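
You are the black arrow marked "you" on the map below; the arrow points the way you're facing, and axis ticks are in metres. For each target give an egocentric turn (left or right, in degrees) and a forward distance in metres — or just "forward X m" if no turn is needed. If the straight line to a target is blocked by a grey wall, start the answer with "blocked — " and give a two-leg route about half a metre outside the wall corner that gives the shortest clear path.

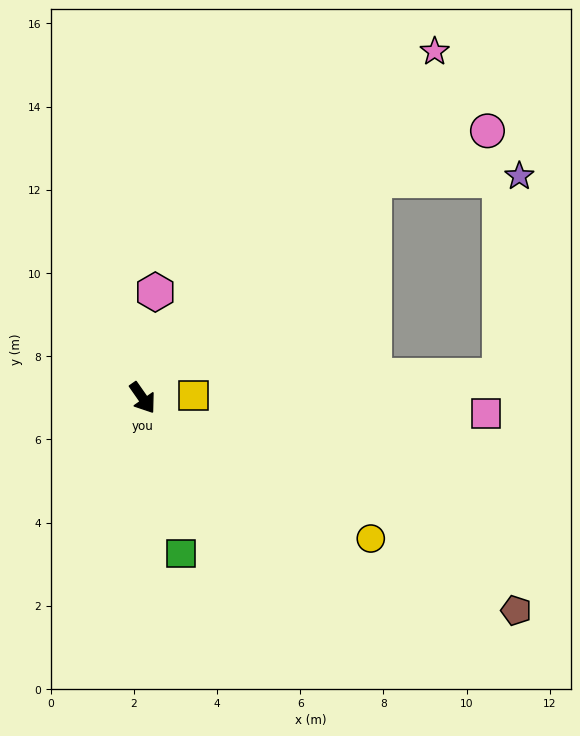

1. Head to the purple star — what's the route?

blocked — turn left 98°, forward 7.6 m, then turn right 41°, forward 3.5 m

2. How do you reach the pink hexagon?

turn left 138°, forward 2.6 m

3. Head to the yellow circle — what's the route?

turn left 23°, forward 6.4 m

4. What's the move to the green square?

turn right 21°, forward 3.9 m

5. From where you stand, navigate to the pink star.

turn left 105°, forward 10.9 m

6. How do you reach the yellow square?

turn left 58°, forward 1.2 m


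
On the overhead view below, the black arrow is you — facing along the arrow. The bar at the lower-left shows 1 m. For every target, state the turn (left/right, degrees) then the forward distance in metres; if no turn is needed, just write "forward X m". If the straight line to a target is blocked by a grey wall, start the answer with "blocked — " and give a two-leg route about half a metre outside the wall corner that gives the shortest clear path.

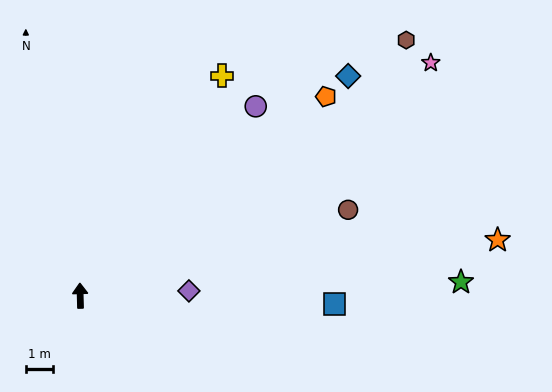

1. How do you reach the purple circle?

turn right 44°, forward 9.5 m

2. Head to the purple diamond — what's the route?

turn right 89°, forward 4.0 m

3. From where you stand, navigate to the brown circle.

turn right 74°, forward 10.3 m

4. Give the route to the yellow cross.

turn right 34°, forward 9.6 m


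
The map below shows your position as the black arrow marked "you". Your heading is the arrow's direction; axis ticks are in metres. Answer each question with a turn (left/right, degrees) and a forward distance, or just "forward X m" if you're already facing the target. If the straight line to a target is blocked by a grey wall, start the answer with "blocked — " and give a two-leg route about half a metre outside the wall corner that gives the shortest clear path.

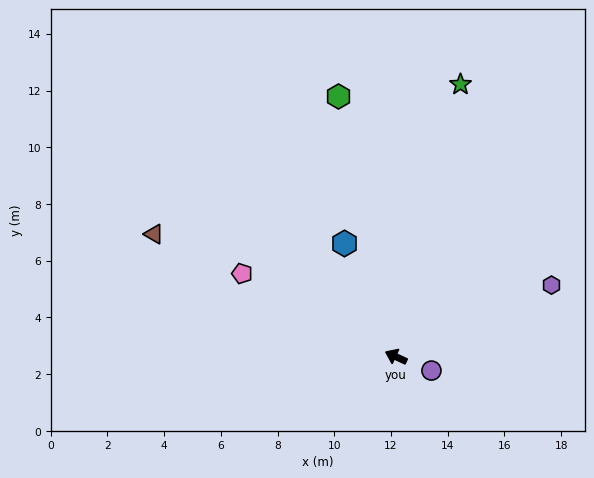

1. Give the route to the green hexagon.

turn right 53°, forward 9.4 m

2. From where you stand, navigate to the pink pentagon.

turn right 4°, forward 6.2 m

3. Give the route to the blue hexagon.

turn right 41°, forward 4.4 m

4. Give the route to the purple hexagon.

turn right 131°, forward 6.0 m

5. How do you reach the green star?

turn right 79°, forward 9.9 m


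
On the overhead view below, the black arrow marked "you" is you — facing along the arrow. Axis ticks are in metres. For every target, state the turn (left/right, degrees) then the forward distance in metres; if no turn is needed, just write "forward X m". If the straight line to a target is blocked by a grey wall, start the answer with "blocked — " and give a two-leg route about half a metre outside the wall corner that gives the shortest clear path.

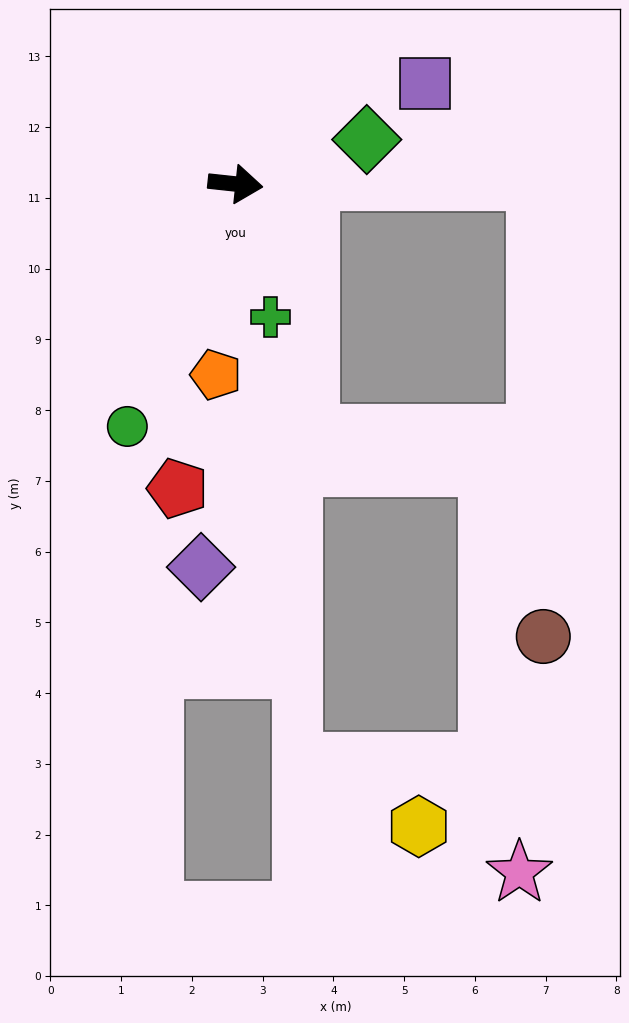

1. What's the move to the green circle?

turn right 108°, forward 3.8 m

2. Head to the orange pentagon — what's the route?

turn right 90°, forward 2.7 m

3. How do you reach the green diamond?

turn left 25°, forward 2.0 m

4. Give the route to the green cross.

turn right 69°, forward 1.9 m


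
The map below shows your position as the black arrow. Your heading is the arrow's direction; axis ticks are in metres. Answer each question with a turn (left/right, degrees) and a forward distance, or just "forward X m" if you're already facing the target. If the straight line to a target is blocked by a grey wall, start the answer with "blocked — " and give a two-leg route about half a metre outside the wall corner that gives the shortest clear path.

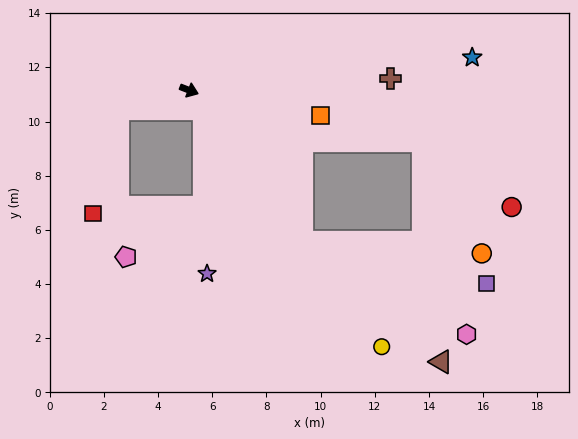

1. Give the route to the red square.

blocked — turn right 144°, forward 2.7 m, then turn left 62°, forward 4.0 m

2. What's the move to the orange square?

turn left 10°, forward 4.9 m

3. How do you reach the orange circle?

blocked — turn right 32°, forward 7.0 m, then turn left 50°, forward 6.7 m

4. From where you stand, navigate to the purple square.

blocked — turn right 32°, forward 7.0 m, then turn left 41°, forward 7.0 m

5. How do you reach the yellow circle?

turn right 32°, forward 11.8 m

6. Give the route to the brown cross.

turn left 25°, forward 7.4 m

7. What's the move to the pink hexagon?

blocked — turn right 32°, forward 7.0 m, then turn left 24°, forward 7.0 m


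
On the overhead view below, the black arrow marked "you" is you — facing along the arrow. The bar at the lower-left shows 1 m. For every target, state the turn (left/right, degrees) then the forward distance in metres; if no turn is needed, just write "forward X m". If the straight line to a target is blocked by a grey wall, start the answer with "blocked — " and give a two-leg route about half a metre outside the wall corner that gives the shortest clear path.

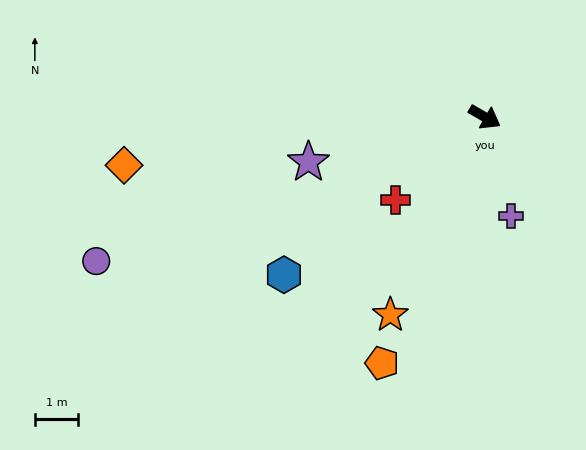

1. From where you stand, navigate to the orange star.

turn right 86°, forward 5.1 m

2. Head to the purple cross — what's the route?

turn right 45°, forward 2.4 m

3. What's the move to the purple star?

turn right 136°, forward 4.2 m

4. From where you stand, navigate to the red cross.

turn right 107°, forward 2.8 m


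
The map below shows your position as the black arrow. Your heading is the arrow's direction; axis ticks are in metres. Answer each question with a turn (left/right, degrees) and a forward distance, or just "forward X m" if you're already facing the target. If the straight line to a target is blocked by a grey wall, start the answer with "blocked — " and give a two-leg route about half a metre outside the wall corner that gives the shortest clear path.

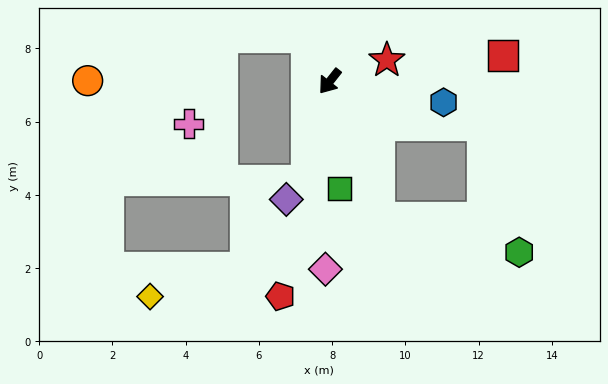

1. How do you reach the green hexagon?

blocked — turn left 58°, forward 4.0 m, then turn left 56°, forward 3.9 m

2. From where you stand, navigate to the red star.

turn left 149°, forward 1.7 m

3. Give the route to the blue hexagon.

turn left 118°, forward 3.2 m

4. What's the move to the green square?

turn left 43°, forward 2.9 m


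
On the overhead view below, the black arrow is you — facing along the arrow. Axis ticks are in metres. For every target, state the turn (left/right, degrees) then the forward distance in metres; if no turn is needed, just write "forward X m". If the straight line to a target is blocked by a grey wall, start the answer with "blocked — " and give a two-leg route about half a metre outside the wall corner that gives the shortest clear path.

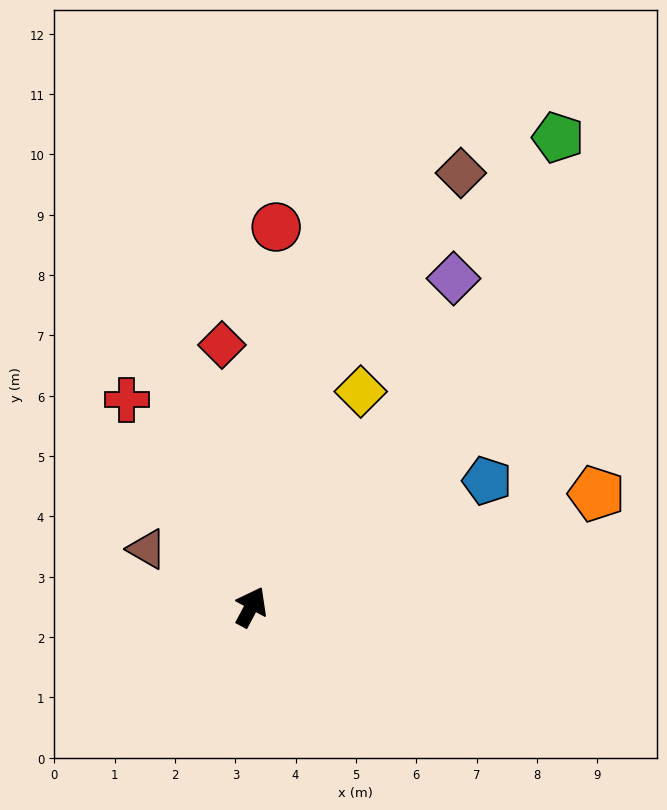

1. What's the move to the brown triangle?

turn left 89°, forward 2.0 m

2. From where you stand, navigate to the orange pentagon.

turn right 44°, forward 6.0 m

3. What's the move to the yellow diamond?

forward 4.0 m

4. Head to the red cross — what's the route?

turn left 59°, forward 4.0 m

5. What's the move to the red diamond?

turn left 34°, forward 4.4 m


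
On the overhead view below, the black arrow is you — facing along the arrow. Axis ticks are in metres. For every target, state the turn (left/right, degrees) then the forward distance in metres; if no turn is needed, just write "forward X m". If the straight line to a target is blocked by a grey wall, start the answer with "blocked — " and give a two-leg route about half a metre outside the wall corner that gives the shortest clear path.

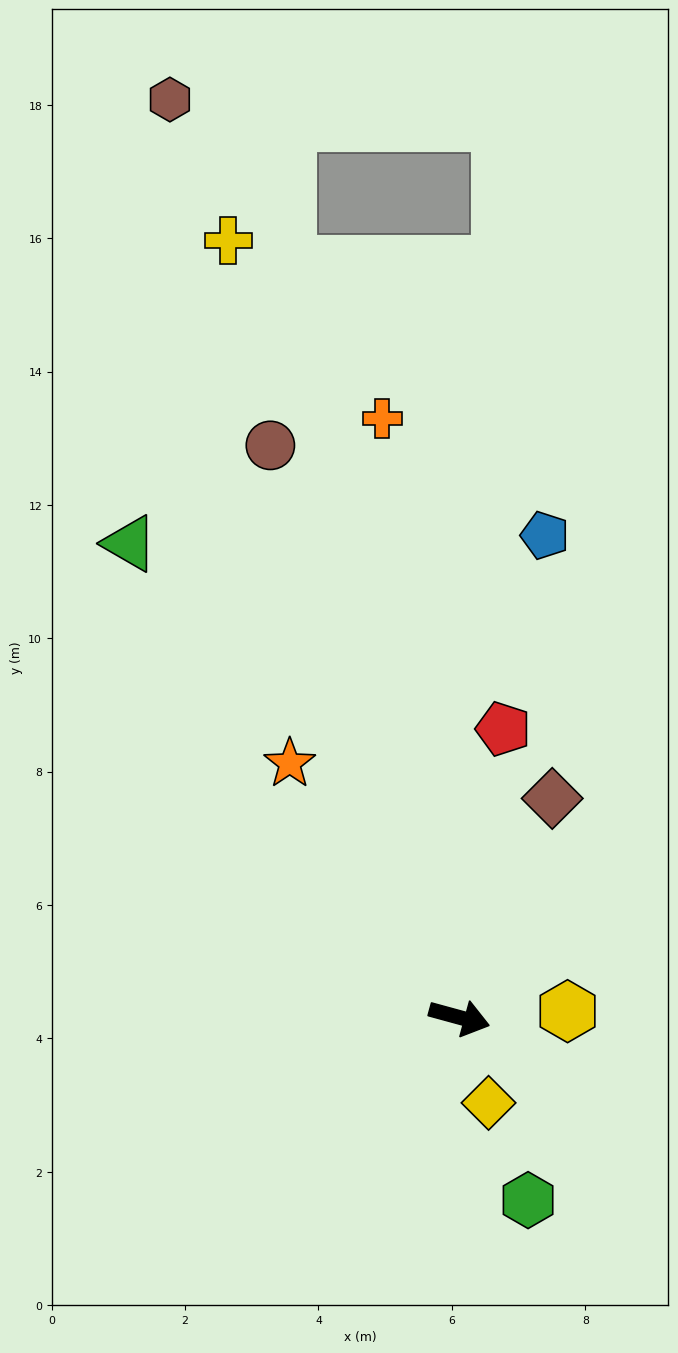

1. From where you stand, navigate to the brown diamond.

turn left 82°, forward 3.6 m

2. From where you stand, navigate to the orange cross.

turn left 113°, forward 9.1 m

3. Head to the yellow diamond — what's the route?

turn right 56°, forward 1.4 m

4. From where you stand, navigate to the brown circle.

turn left 124°, forward 9.0 m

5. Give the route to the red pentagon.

turn left 97°, forward 4.4 m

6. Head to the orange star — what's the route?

turn left 139°, forward 4.6 m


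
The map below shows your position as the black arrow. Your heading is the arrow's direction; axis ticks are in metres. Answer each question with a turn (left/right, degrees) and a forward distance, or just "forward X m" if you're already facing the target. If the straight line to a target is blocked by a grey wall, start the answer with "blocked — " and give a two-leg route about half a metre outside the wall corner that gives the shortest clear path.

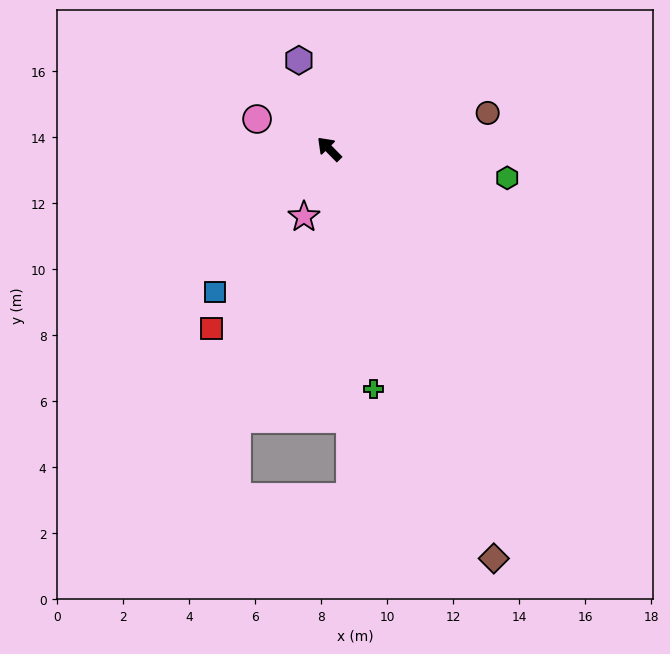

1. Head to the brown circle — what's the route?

turn right 122°, forward 4.9 m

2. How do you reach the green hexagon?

turn right 144°, forward 5.5 m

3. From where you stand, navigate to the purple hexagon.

turn right 26°, forward 2.8 m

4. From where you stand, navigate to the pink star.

turn left 115°, forward 2.2 m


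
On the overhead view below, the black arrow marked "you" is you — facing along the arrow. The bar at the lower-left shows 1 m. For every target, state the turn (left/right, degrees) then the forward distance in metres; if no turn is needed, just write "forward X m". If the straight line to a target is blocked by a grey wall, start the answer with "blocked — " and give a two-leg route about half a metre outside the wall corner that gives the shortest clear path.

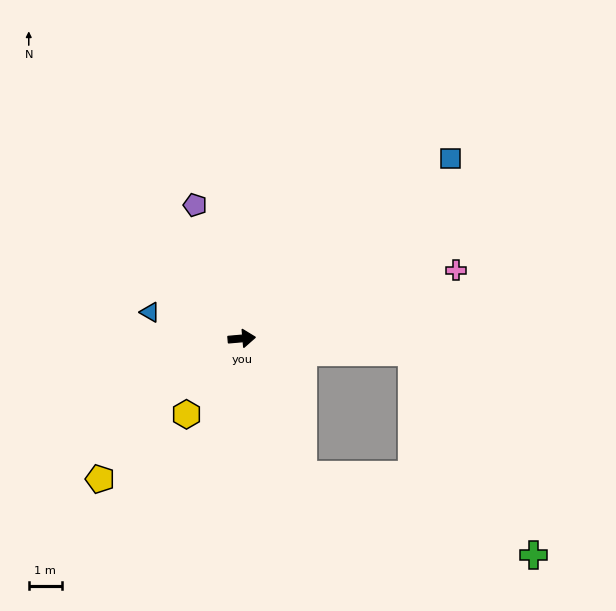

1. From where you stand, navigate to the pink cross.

turn left 13°, forward 6.9 m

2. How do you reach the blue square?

turn left 36°, forward 8.4 m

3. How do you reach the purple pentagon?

turn left 104°, forward 4.3 m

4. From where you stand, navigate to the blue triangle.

turn left 159°, forward 2.9 m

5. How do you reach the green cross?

blocked — turn right 71°, forward 4.5 m, then turn left 47°, forward 7.4 m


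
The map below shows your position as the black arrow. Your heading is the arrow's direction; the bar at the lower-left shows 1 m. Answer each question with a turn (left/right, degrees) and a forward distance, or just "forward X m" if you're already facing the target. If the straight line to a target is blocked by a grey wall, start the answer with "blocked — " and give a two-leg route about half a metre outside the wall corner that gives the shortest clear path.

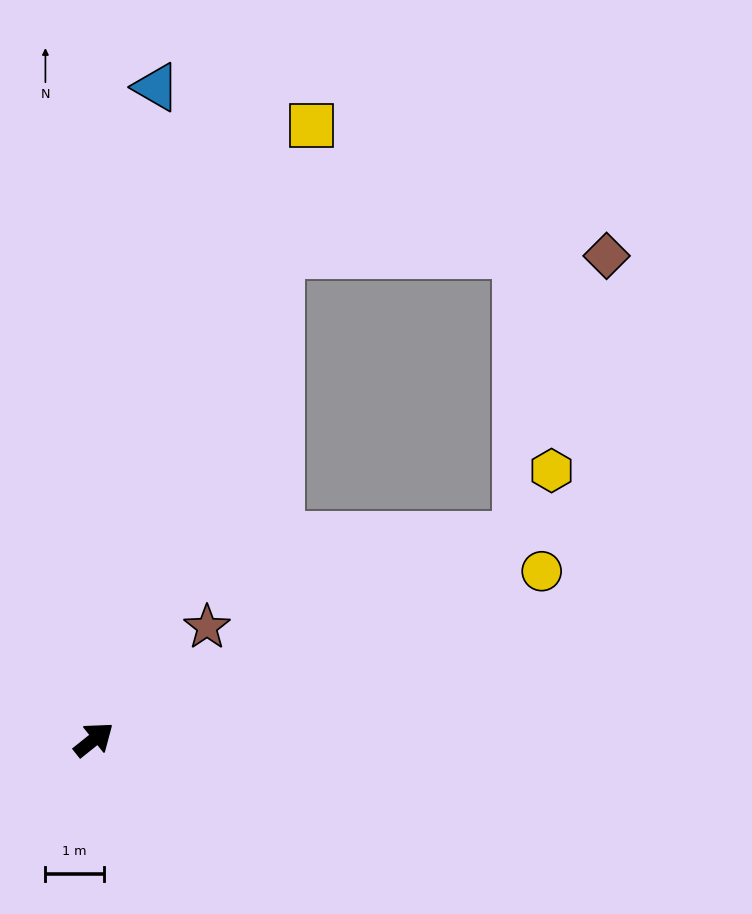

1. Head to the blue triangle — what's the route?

turn left 46°, forward 11.2 m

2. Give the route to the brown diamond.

blocked — turn left 30°, forward 8.9 m, then turn right 69°, forward 5.6 m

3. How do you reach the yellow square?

turn left 32°, forward 11.1 m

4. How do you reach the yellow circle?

turn right 18°, forward 8.2 m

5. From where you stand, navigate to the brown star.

turn left 6°, forward 2.7 m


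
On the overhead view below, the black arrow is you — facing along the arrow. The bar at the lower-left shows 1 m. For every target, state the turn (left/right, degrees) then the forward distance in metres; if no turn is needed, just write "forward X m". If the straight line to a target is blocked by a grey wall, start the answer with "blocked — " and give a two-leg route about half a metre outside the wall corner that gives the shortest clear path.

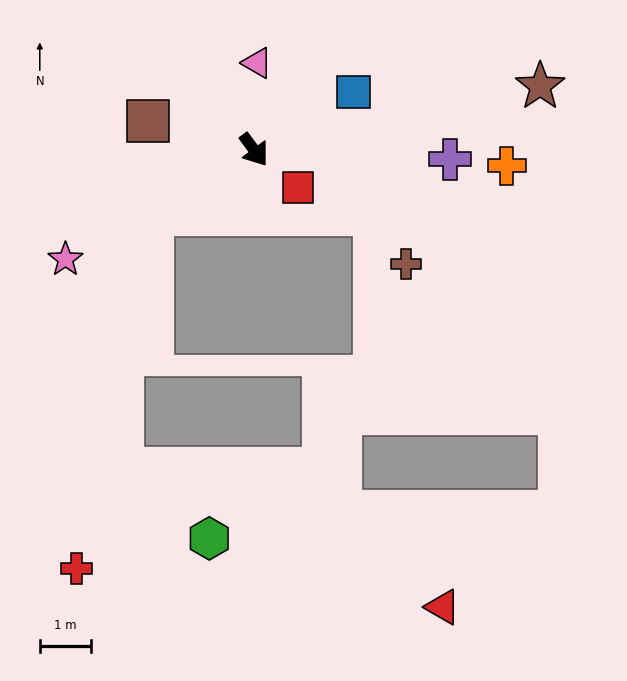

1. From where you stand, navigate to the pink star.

turn right 96°, forward 4.3 m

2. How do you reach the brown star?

turn left 66°, forward 5.8 m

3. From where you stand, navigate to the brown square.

turn right 142°, forward 2.2 m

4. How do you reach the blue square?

turn left 84°, forward 2.3 m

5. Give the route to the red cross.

blocked — turn right 94°, forward 2.4 m, then turn left 46°, forward 7.1 m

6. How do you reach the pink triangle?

turn left 142°, forward 1.7 m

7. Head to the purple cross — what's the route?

turn left 51°, forward 3.9 m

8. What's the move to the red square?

turn left 13°, forward 1.1 m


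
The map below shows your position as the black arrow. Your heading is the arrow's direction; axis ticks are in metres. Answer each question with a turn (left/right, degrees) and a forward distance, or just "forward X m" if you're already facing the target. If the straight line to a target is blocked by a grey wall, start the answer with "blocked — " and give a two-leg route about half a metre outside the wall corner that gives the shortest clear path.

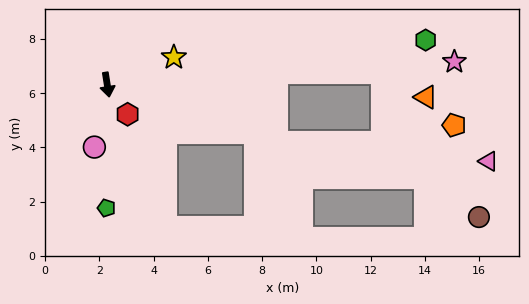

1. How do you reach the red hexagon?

turn left 26°, forward 1.3 m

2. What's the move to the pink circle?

turn right 21°, forward 2.3 m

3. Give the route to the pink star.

turn left 85°, forward 12.8 m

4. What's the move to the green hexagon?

turn left 89°, forward 11.9 m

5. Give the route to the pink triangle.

blocked — turn left 62°, forward 6.6 m, then turn left 14°, forward 7.8 m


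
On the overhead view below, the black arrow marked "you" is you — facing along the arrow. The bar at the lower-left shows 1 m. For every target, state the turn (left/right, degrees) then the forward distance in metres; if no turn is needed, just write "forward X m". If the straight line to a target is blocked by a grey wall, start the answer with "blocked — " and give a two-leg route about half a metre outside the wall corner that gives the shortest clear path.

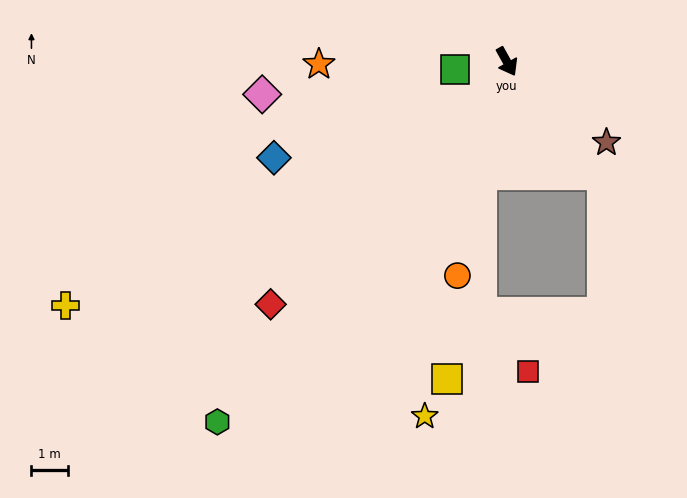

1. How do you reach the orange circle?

turn right 42°, forward 6.0 m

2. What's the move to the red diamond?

turn right 73°, forward 9.2 m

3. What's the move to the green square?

turn right 111°, forward 1.4 m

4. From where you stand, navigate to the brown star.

turn left 22°, forward 3.5 m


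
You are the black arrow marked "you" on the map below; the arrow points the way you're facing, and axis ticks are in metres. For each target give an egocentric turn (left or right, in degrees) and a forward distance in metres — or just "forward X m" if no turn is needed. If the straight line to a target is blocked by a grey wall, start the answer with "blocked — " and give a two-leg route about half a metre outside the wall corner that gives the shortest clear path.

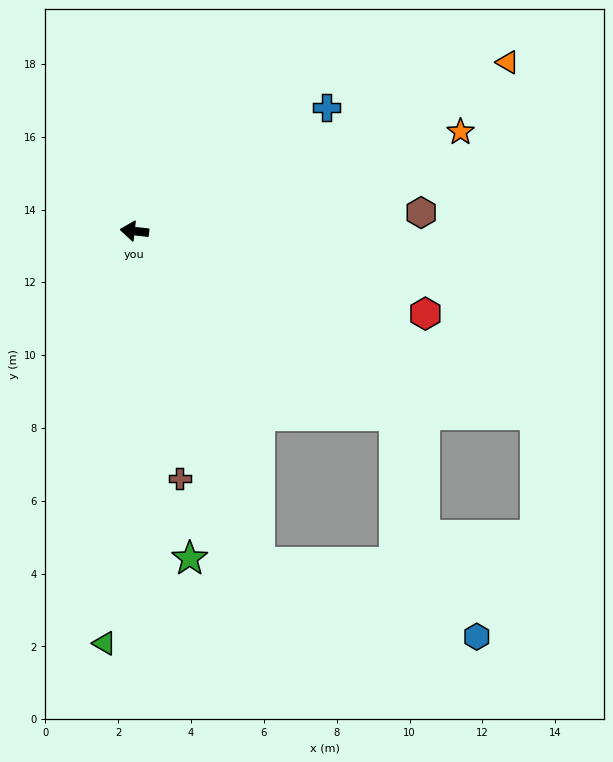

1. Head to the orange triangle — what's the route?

turn right 149°, forward 11.3 m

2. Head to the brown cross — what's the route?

turn left 107°, forward 6.9 m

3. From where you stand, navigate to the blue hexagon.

blocked — turn left 117°, forward 9.7 m, then turn left 51°, forward 6.3 m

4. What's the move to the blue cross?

turn right 141°, forward 6.3 m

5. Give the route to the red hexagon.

turn left 171°, forward 8.3 m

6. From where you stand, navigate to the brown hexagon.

turn right 170°, forward 7.9 m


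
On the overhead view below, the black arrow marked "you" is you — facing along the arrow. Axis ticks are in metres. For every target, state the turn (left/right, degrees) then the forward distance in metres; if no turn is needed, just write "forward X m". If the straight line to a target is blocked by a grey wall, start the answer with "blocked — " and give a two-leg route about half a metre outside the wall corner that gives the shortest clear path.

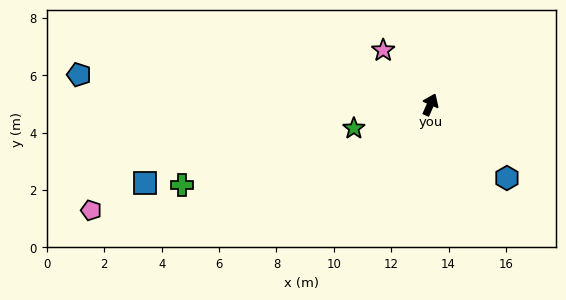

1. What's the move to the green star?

turn left 131°, forward 2.8 m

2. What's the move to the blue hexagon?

turn right 110°, forward 3.7 m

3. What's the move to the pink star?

turn left 65°, forward 2.5 m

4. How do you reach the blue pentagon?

turn left 109°, forward 12.3 m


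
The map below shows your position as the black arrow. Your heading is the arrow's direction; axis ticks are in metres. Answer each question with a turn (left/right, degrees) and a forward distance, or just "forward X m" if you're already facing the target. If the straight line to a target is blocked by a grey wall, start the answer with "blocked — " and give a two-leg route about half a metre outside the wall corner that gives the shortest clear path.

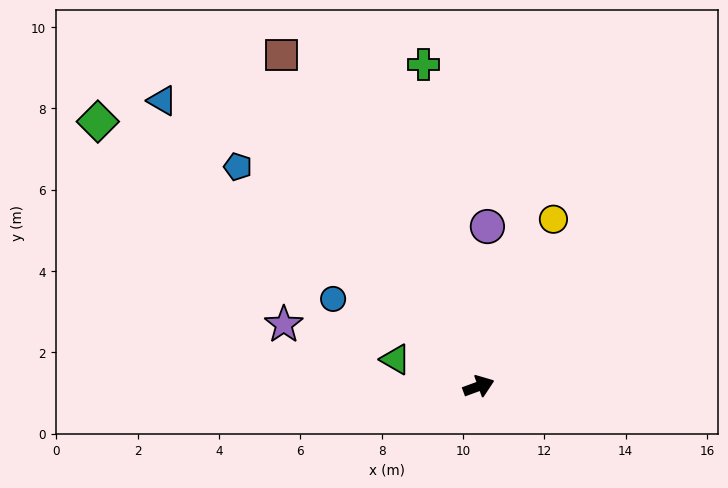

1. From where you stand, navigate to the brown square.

turn left 101°, forward 9.5 m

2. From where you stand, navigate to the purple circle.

turn left 67°, forward 3.9 m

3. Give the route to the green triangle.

turn left 142°, forward 2.2 m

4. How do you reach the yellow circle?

turn left 46°, forward 4.5 m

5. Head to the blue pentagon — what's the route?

turn left 118°, forward 8.0 m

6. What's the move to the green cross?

turn left 80°, forward 8.0 m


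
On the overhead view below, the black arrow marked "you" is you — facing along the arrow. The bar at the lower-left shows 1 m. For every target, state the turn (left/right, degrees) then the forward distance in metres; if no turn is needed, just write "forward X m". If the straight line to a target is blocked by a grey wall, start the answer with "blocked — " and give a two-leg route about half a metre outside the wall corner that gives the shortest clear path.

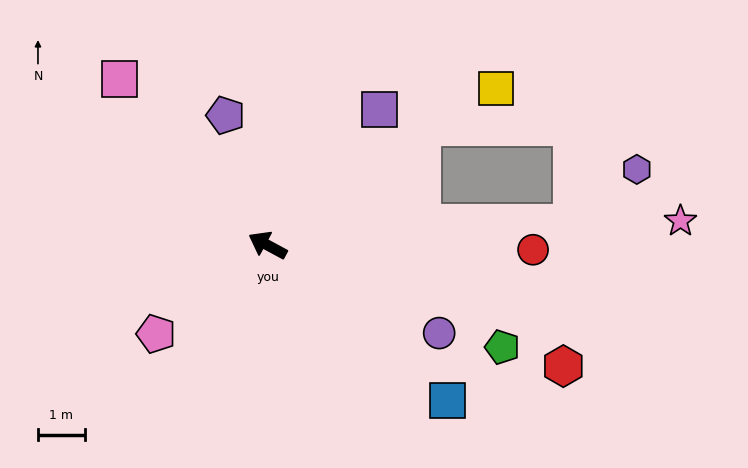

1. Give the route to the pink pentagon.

turn left 67°, forward 3.1 m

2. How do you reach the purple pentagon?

turn right 44°, forward 2.9 m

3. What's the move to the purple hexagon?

blocked — turn right 148°, forward 6.6 m, then turn left 37°, forward 1.8 m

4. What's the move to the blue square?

turn left 168°, forward 5.1 m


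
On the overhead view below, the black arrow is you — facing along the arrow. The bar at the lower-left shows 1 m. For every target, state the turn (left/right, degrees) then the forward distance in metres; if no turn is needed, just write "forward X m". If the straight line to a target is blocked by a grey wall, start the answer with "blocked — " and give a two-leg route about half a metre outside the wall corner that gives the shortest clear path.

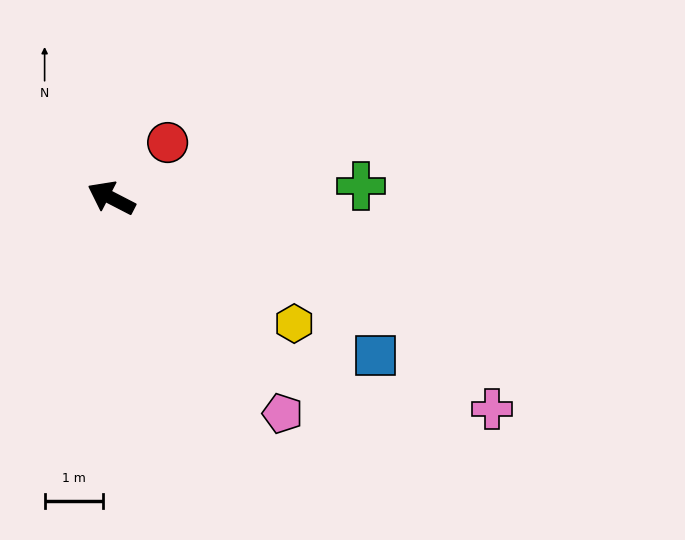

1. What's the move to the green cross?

turn right 150°, forward 4.3 m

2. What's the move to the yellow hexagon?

turn left 173°, forward 3.8 m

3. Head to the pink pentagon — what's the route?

turn left 156°, forward 4.8 m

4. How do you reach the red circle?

turn right 108°, forward 1.4 m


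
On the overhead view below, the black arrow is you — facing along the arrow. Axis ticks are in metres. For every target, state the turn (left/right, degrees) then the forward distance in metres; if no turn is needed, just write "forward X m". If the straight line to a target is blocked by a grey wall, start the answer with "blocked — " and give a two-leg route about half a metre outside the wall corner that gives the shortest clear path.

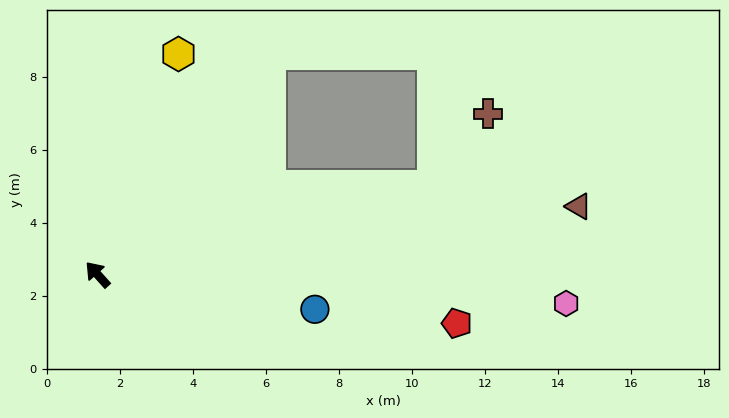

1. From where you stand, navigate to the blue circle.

turn right 141°, forward 6.0 m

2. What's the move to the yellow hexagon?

turn right 62°, forward 6.4 m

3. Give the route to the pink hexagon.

turn right 135°, forward 12.9 m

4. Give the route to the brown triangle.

turn right 124°, forward 13.3 m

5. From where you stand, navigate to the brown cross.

blocked — turn right 117°, forward 9.5 m, then turn left 37°, forward 2.5 m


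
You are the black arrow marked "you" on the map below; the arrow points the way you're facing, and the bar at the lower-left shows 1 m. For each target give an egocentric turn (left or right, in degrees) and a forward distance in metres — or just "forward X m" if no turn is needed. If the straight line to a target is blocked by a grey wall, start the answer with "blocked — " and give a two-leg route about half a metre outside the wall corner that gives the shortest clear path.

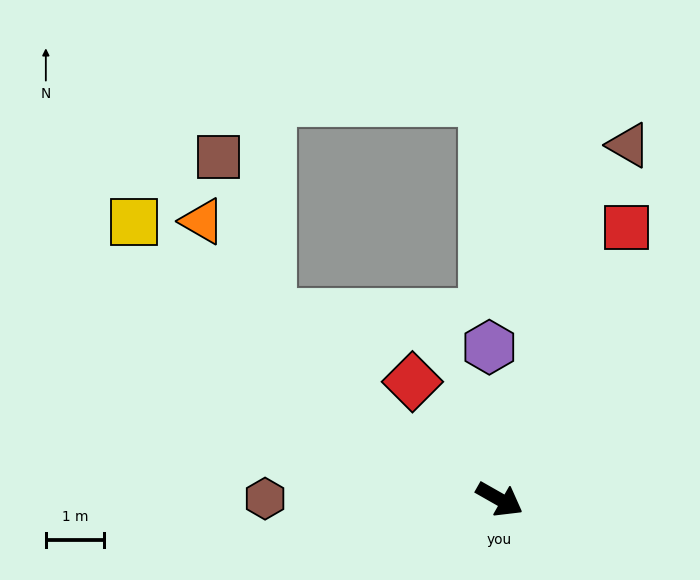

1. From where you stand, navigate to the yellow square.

turn left 172°, forward 7.9 m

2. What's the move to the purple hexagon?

turn left 123°, forward 2.6 m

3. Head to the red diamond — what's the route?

turn left 156°, forward 2.5 m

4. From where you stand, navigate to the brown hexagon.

turn right 151°, forward 4.0 m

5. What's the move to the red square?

turn left 95°, forward 5.1 m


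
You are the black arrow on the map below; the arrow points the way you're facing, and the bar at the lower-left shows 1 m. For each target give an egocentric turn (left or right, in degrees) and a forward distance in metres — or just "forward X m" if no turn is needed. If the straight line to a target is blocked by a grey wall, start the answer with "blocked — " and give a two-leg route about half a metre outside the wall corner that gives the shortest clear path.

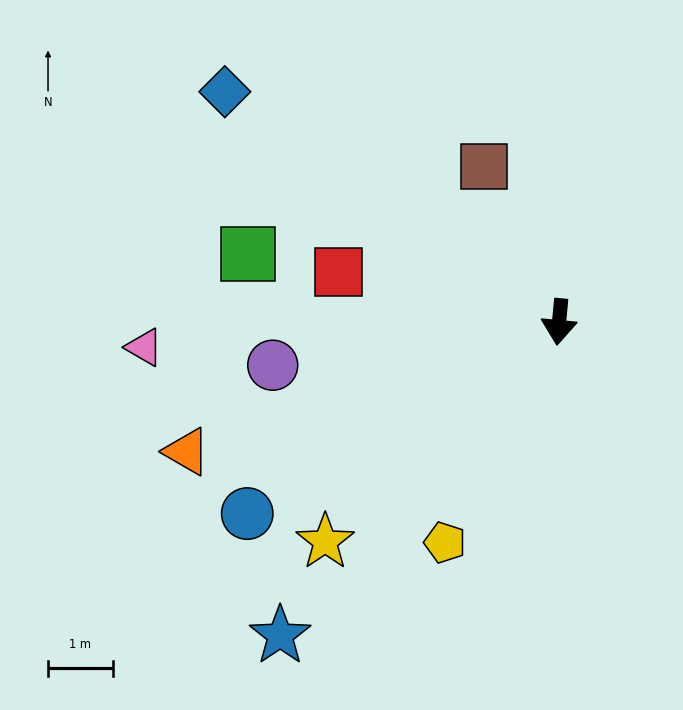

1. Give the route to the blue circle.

turn right 53°, forward 5.7 m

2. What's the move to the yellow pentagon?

turn right 22°, forward 3.8 m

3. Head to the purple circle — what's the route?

turn right 76°, forward 4.5 m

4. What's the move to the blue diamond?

turn right 119°, forward 6.3 m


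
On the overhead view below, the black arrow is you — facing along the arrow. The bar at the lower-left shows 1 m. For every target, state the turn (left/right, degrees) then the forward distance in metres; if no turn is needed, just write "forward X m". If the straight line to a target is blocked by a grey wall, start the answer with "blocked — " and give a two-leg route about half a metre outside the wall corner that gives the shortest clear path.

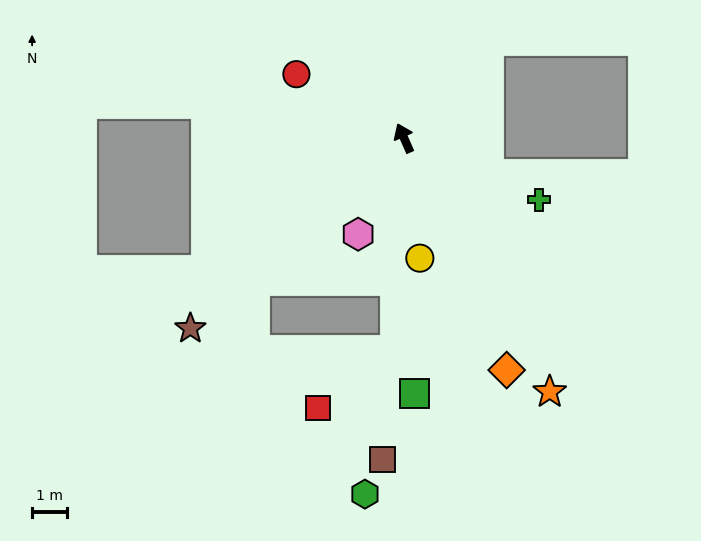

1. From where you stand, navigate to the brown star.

turn left 108°, forward 8.2 m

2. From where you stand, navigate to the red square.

blocked — turn left 154°, forward 6.1 m, then turn right 50°, forward 2.8 m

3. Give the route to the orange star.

turn right 174°, forward 8.4 m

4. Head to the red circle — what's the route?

turn left 35°, forward 3.6 m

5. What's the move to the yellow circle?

turn left 164°, forward 3.5 m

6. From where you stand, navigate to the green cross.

turn right 138°, forward 4.3 m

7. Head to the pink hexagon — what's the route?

turn left 131°, forward 3.1 m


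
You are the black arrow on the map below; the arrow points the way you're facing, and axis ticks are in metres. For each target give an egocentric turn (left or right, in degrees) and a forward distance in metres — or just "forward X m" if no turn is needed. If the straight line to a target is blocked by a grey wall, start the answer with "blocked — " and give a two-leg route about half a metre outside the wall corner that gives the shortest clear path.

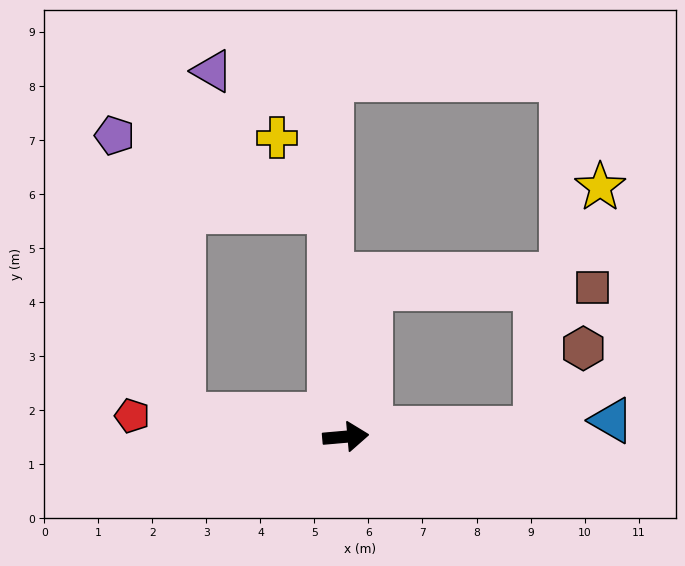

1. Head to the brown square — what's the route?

blocked — turn left 76°, forward 2.8 m, then turn right 81°, forward 4.1 m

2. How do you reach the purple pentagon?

blocked — turn left 168°, forward 3.0 m, then turn right 69°, forward 5.3 m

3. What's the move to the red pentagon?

turn left 169°, forward 4.0 m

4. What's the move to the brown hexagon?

blocked — turn right 3°, forward 3.5 m, then turn left 58°, forward 1.7 m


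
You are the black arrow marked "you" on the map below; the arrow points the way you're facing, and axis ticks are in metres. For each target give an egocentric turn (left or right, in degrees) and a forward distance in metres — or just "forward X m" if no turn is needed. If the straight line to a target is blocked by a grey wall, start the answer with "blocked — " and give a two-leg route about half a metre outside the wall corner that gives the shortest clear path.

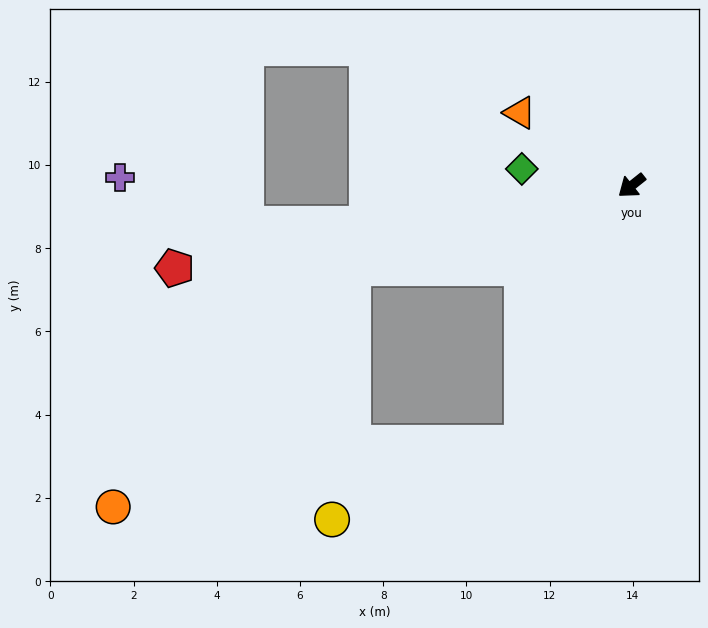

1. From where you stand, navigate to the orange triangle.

turn right 72°, forward 3.2 m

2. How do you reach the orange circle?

blocked — turn right 22°, forward 7.0 m, then turn left 28°, forward 8.1 m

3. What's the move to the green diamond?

turn right 47°, forward 2.7 m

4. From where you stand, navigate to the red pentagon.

turn right 28°, forward 11.2 m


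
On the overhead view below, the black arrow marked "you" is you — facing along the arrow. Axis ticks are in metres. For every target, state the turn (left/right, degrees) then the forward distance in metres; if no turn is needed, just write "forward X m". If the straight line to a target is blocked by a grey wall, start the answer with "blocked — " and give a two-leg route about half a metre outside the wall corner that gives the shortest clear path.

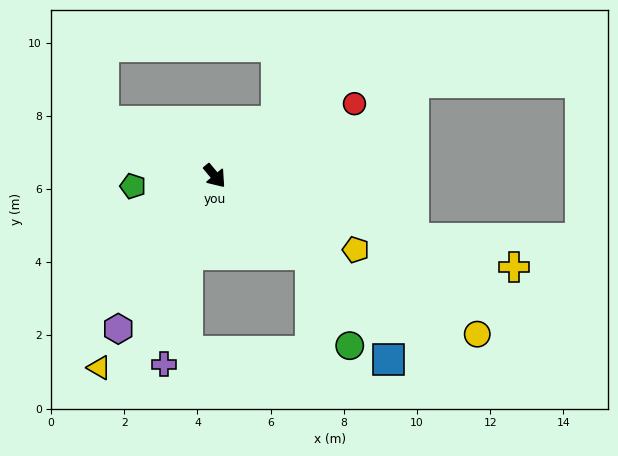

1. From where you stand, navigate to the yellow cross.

turn left 33°, forward 8.6 m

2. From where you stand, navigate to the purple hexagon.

turn right 72°, forward 4.9 m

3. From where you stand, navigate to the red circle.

turn left 77°, forward 4.3 m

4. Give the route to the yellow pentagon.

turn left 22°, forward 4.3 m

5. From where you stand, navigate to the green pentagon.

turn right 123°, forward 2.3 m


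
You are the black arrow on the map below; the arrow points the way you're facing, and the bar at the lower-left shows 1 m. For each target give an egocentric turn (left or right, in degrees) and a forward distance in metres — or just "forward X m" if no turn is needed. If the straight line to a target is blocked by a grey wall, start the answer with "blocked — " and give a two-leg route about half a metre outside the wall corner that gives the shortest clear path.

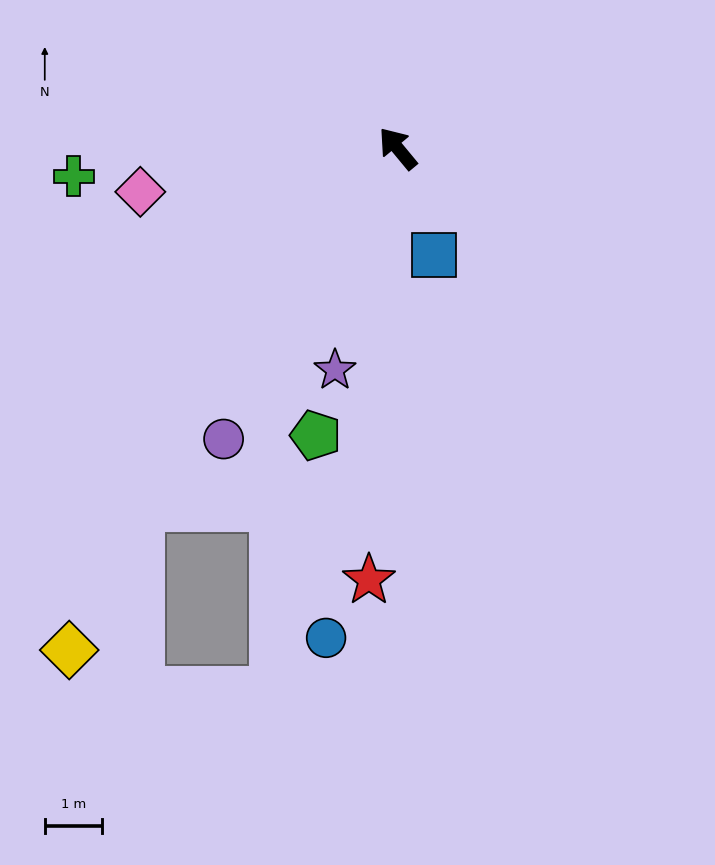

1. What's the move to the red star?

turn left 137°, forward 7.5 m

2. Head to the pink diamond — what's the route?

turn left 60°, forward 4.6 m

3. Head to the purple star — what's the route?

turn left 125°, forward 4.0 m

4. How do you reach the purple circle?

turn left 109°, forward 5.9 m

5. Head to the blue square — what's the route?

turn left 159°, forward 2.0 m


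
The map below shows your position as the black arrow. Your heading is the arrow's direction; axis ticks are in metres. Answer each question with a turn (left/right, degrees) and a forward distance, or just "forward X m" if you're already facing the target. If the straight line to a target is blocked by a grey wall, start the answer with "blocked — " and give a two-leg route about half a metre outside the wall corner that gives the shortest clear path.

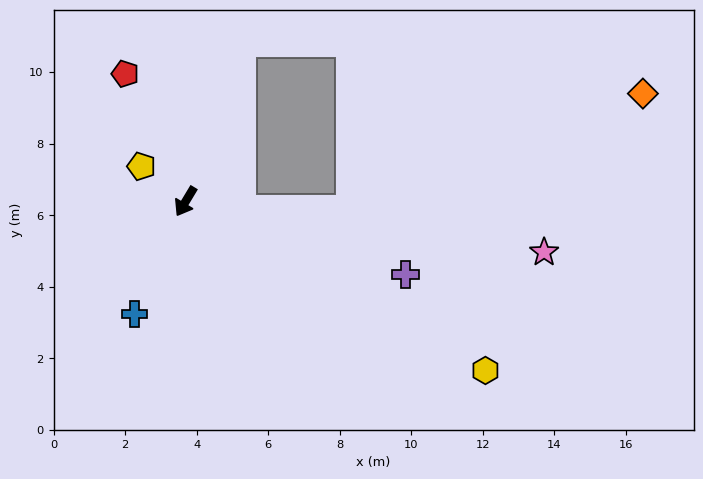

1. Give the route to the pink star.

turn left 113°, forward 10.1 m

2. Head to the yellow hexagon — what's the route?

turn left 92°, forward 9.6 m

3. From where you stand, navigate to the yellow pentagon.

turn right 97°, forward 1.6 m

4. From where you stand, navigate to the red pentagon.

turn right 124°, forward 3.9 m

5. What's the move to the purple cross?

turn left 103°, forward 6.5 m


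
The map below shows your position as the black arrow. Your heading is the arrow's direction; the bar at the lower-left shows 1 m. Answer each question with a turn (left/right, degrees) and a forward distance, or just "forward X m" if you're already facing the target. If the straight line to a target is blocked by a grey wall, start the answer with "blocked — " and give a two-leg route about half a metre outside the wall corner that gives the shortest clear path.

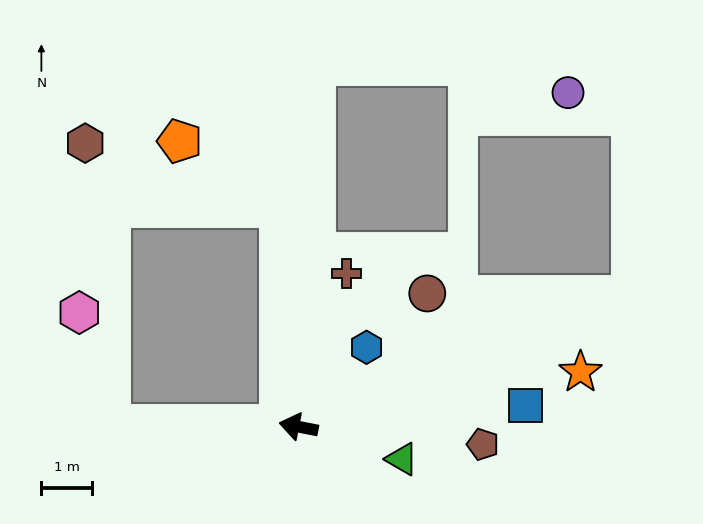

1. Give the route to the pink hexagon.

blocked — turn left 11°, forward 3.7 m, then turn right 75°, forward 2.3 m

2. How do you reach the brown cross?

turn right 96°, forward 3.1 m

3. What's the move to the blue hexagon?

turn right 119°, forward 2.1 m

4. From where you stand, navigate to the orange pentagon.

blocked — turn right 74°, forward 4.3 m, then turn left 53°, forward 2.4 m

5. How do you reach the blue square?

turn right 164°, forward 4.5 m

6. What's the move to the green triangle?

turn left 174°, forward 2.1 m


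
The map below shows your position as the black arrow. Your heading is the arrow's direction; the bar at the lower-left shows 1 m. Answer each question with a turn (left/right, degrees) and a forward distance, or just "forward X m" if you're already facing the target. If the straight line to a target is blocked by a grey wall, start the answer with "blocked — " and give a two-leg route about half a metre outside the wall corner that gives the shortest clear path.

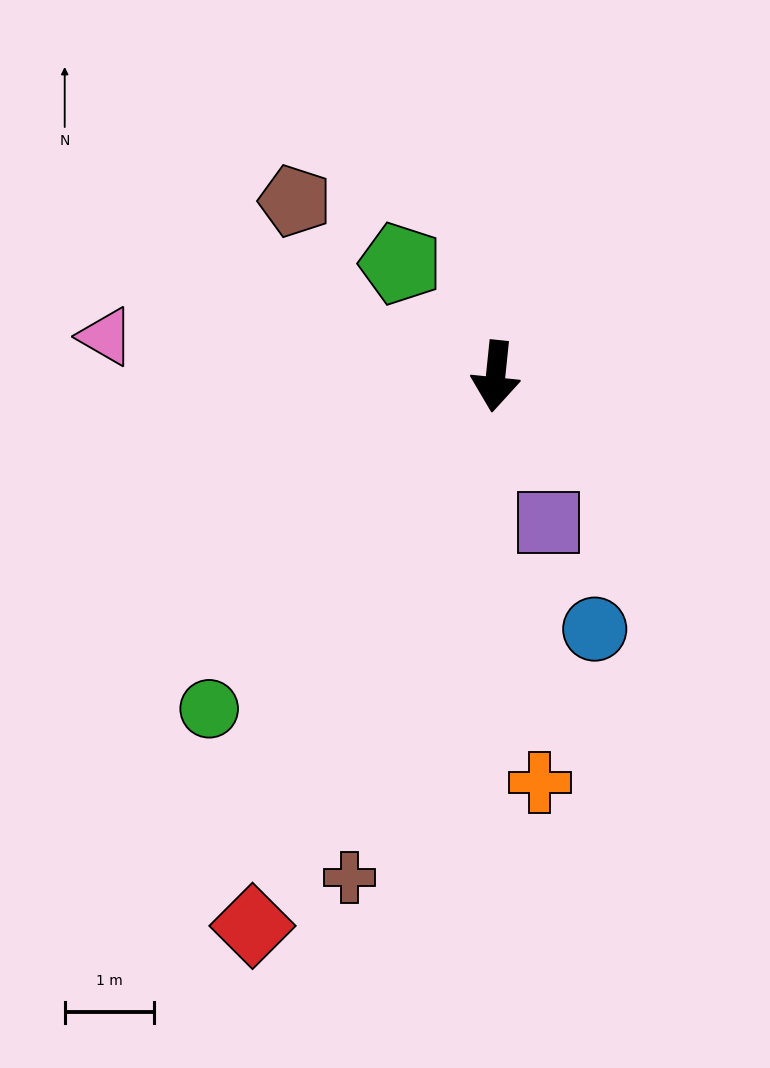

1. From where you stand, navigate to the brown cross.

turn right 10°, forward 5.8 m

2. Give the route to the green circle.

turn right 35°, forward 4.9 m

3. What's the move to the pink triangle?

turn right 90°, forward 4.4 m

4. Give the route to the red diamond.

turn right 18°, forward 6.7 m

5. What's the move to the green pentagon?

turn right 134°, forward 1.7 m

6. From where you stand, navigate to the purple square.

turn left 26°, forward 1.7 m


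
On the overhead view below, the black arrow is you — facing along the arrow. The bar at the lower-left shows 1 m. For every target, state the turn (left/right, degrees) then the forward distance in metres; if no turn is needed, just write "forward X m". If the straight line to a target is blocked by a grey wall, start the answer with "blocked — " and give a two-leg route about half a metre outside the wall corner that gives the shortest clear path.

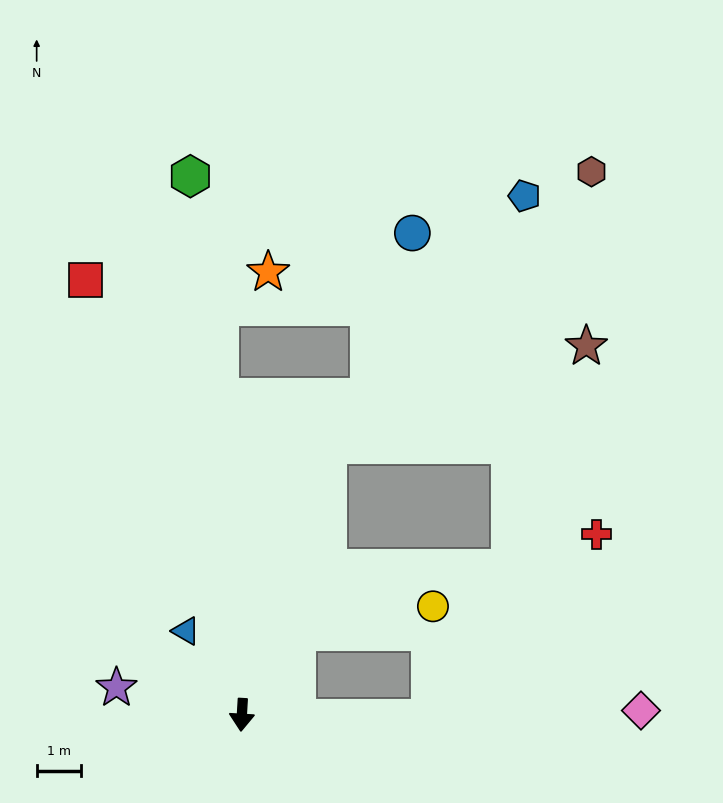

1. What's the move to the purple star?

turn right 99°, forward 2.9 m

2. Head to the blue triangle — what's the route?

turn right 143°, forward 2.3 m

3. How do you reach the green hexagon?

turn right 171°, forward 12.2 m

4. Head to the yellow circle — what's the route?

blocked — turn left 150°, forward 2.2 m, then turn right 46°, forward 3.1 m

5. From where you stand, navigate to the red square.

turn right 157°, forward 10.4 m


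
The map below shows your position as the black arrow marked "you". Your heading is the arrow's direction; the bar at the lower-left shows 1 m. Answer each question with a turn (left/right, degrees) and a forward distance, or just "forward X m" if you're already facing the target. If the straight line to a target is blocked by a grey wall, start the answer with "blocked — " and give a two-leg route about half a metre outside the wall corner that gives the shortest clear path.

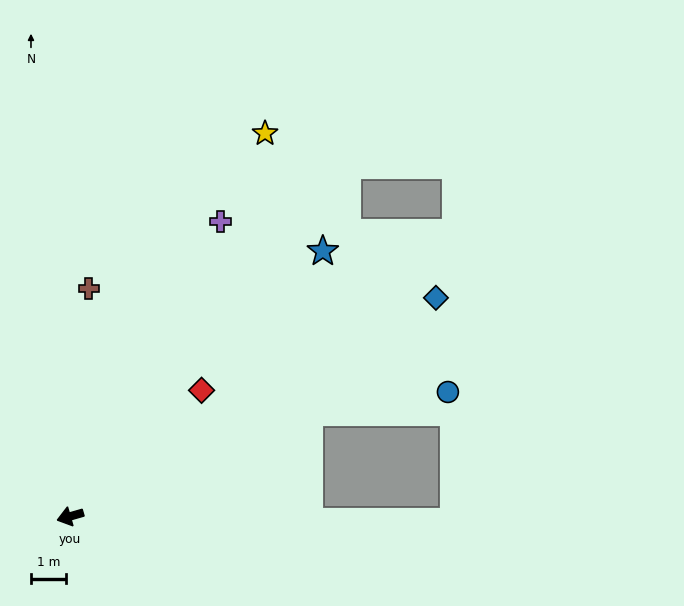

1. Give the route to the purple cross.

turn right 133°, forward 9.3 m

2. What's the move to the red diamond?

turn right 152°, forward 5.1 m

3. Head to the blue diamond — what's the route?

turn right 165°, forward 12.0 m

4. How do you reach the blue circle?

blocked — turn right 172°, forward 7.4 m, then turn right 16°, forward 4.0 m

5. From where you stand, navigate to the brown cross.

turn right 111°, forward 6.5 m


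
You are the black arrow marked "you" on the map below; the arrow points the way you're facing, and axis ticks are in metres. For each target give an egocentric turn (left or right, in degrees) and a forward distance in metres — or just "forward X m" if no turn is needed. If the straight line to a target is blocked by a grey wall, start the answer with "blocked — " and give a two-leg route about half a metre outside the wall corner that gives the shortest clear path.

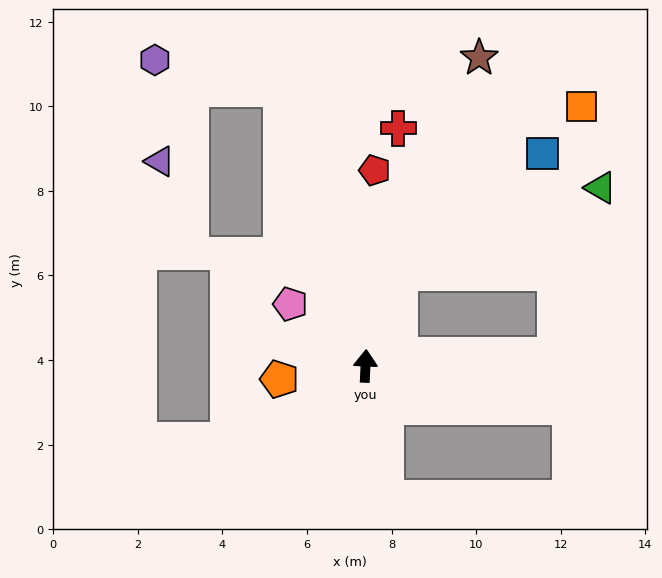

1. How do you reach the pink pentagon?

turn left 53°, forward 2.3 m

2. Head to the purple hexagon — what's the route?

blocked — turn left 20°, forward 6.8 m, then turn left 60°, forward 3.1 m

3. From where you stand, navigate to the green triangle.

blocked — turn right 18°, forward 2.3 m, then turn right 46°, forward 5.2 m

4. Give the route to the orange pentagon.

turn left 101°, forward 2.1 m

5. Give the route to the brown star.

turn right 18°, forward 7.8 m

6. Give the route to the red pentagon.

forward 4.6 m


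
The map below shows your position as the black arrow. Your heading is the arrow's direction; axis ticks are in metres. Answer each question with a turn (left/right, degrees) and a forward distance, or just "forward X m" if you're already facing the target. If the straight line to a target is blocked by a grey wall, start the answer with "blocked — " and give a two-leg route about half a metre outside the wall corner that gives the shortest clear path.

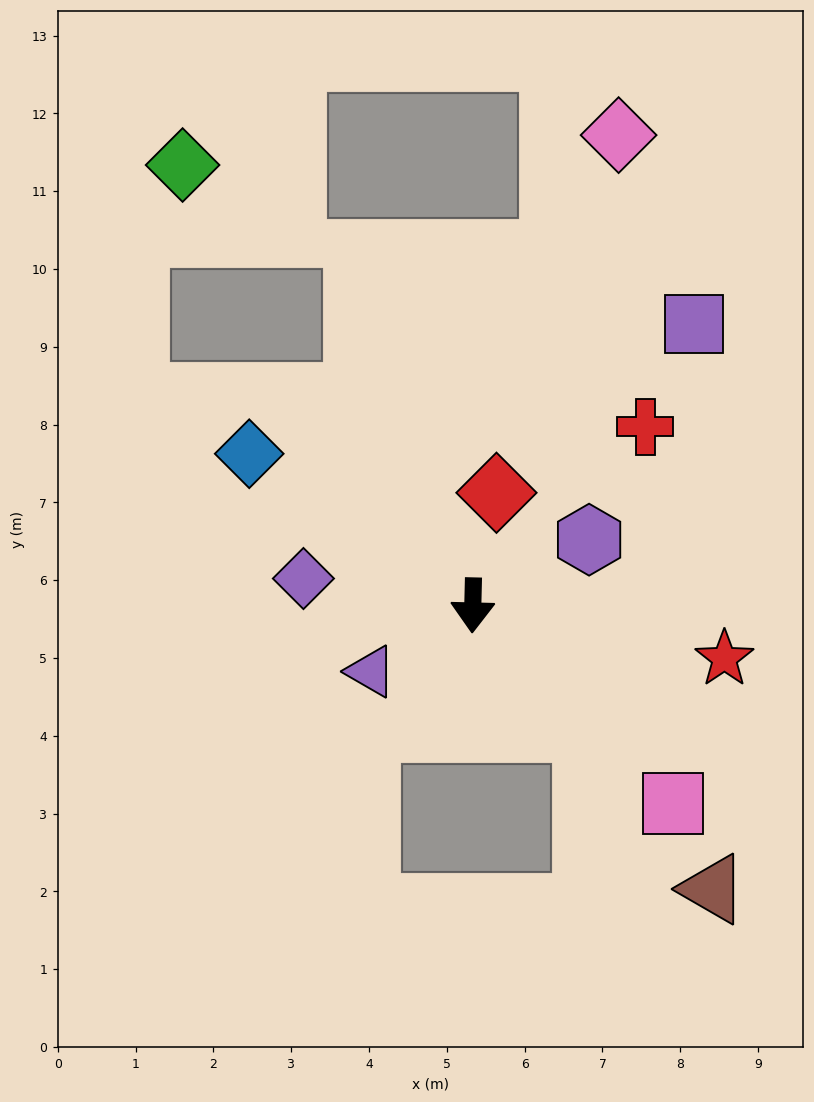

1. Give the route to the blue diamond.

turn right 123°, forward 3.5 m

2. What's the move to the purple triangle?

turn right 56°, forward 1.6 m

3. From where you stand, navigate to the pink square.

turn left 47°, forward 3.6 m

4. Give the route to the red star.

turn left 79°, forward 3.3 m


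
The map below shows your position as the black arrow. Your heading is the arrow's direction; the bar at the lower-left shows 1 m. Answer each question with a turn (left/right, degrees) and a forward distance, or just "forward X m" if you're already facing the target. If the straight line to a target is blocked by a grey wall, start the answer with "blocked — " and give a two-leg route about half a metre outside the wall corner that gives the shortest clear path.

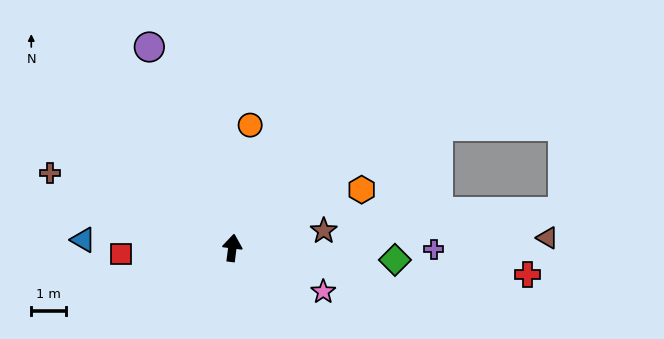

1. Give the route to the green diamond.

turn right 87°, forward 4.7 m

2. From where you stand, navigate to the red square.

turn left 100°, forward 3.2 m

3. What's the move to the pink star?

turn right 109°, forward 2.9 m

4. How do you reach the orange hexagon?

turn right 59°, forward 4.1 m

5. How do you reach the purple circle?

turn left 30°, forward 6.2 m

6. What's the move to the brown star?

turn right 72°, forward 2.7 m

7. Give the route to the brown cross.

turn left 75°, forward 5.6 m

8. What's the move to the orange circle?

forward 3.5 m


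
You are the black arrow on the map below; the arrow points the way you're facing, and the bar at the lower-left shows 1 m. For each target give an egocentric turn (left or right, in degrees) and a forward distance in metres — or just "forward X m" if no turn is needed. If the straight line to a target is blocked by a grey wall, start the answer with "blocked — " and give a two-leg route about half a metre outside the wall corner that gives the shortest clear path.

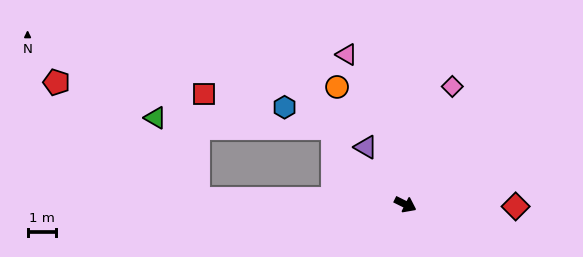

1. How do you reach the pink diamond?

turn left 95°, forward 4.5 m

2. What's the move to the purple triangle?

turn left 151°, forward 2.5 m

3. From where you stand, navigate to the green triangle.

blocked — turn right 155°, forward 7.4 m, then turn right 61°, forward 3.3 m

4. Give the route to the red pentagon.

blocked — turn right 155°, forward 7.4 m, then turn right 38°, forward 6.5 m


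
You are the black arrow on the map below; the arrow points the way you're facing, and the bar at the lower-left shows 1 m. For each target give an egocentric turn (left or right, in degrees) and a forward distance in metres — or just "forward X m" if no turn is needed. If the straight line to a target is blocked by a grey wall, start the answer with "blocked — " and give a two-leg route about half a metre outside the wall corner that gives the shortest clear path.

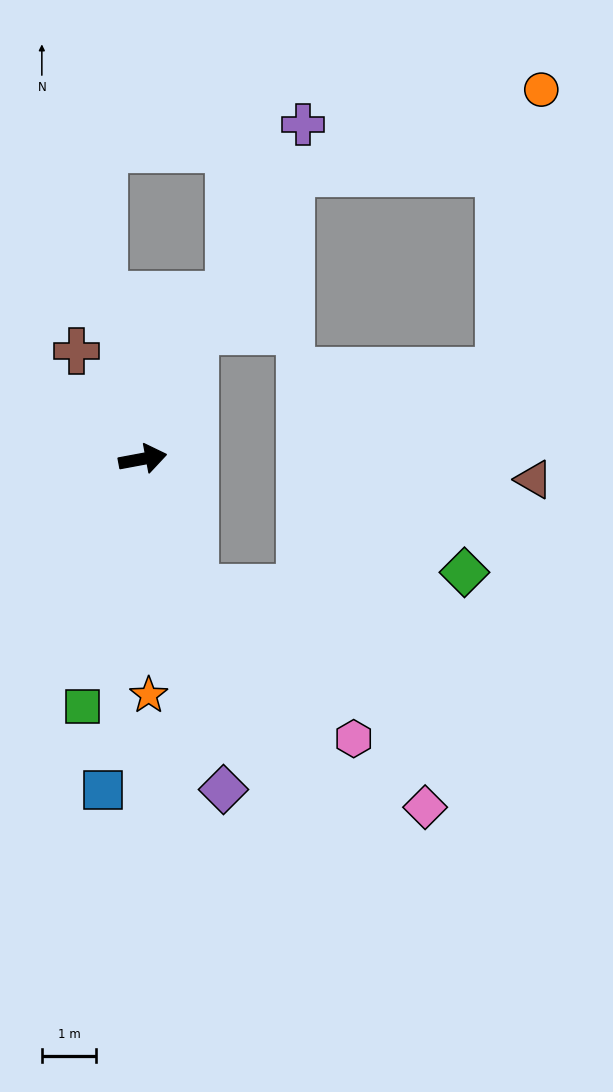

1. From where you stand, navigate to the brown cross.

turn left 111°, forward 2.3 m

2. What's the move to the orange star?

turn right 99°, forward 4.4 m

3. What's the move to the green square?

turn right 114°, forward 4.7 m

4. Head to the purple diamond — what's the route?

turn right 87°, forward 6.3 m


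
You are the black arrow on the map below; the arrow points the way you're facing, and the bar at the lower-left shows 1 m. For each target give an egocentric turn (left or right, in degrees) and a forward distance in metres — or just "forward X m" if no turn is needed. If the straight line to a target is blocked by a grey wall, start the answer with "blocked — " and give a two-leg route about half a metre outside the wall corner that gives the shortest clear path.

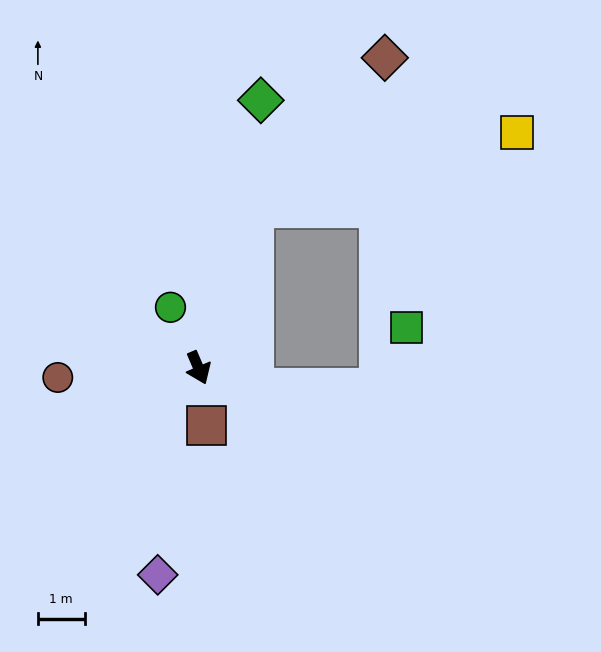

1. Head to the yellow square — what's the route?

blocked — turn left 138°, forward 3.6 m, then turn right 55°, forward 5.8 m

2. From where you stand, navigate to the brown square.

turn right 15°, forward 1.2 m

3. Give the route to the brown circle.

turn right 109°, forward 3.0 m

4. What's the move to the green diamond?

turn left 144°, forward 5.9 m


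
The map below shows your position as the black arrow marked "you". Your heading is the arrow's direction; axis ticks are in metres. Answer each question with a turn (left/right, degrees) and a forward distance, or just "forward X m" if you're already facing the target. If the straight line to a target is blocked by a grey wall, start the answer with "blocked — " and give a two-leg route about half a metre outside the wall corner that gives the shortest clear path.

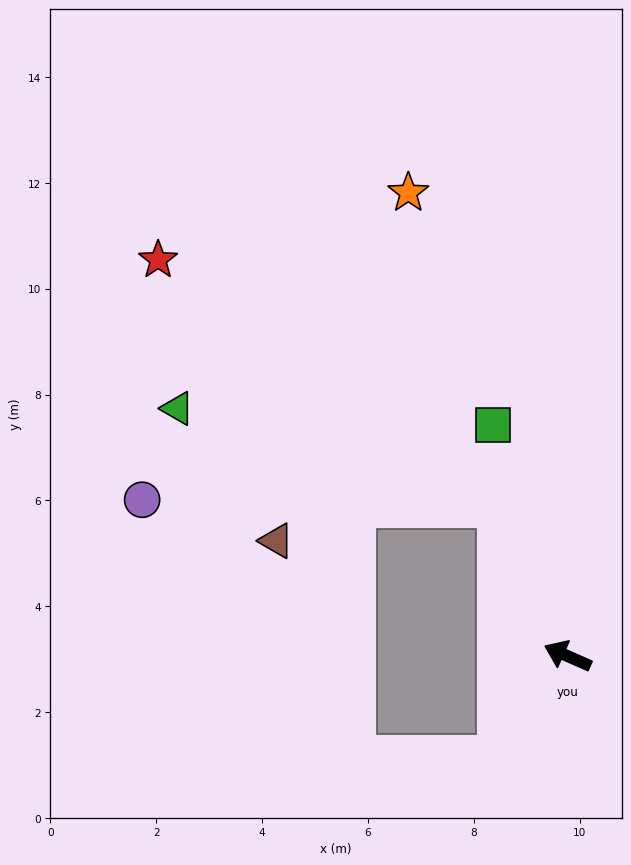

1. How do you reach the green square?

turn right 48°, forward 4.6 m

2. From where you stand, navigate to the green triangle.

blocked — turn right 42°, forward 3.1 m, then turn left 49°, forward 6.3 m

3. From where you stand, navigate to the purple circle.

blocked — turn right 42°, forward 3.1 m, then turn left 65°, forward 6.8 m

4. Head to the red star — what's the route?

blocked — turn right 42°, forward 3.1 m, then turn left 30°, forward 7.9 m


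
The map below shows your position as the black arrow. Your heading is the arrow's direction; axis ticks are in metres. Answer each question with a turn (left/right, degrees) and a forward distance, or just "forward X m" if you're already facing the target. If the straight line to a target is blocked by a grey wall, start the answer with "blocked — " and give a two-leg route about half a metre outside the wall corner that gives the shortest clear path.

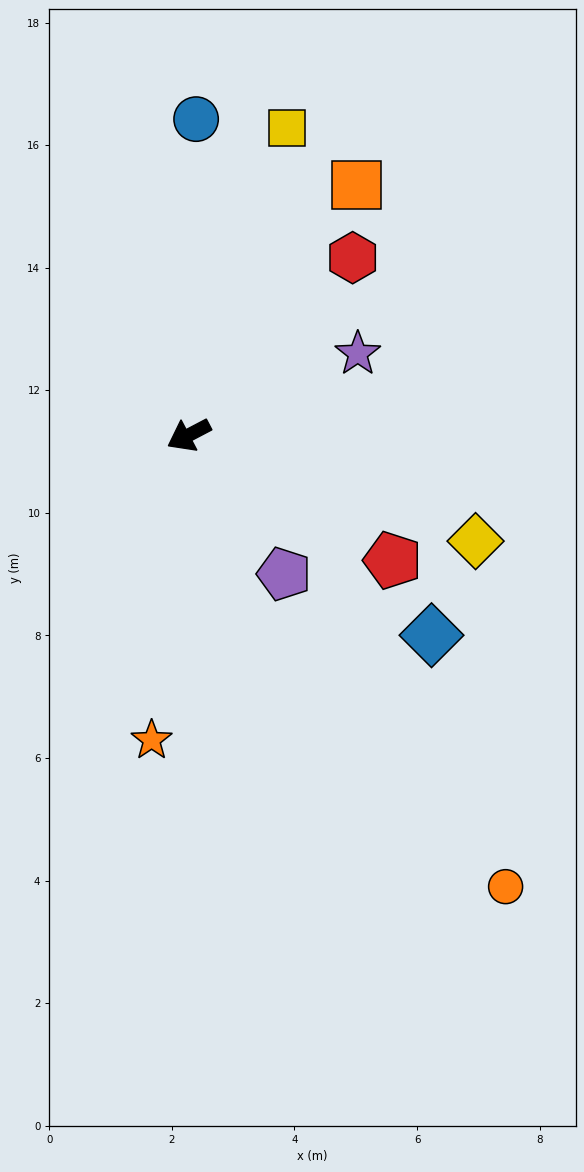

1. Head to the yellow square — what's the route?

turn right 136°, forward 5.3 m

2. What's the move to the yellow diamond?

turn left 132°, forward 5.0 m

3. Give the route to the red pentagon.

turn left 121°, forward 3.9 m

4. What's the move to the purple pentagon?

turn left 97°, forward 2.7 m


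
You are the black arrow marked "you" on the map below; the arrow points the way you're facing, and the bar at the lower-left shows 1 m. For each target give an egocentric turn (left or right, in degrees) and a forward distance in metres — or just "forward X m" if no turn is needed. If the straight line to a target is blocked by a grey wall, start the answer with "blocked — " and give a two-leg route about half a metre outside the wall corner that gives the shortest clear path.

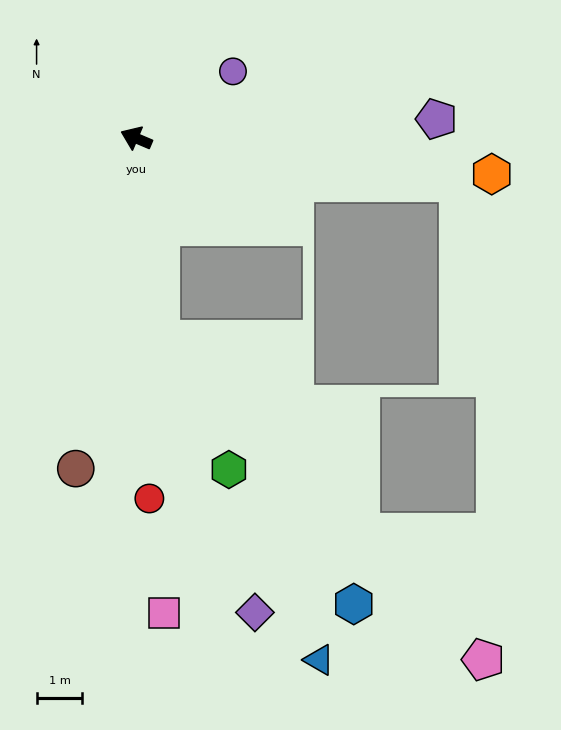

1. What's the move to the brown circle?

turn left 103°, forward 7.3 m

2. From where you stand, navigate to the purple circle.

turn right 122°, forward 2.6 m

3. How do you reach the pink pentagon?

blocked — turn left 120°, forward 4.4 m, then turn left 38°, forward 9.9 m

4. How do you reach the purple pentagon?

turn right 153°, forward 6.6 m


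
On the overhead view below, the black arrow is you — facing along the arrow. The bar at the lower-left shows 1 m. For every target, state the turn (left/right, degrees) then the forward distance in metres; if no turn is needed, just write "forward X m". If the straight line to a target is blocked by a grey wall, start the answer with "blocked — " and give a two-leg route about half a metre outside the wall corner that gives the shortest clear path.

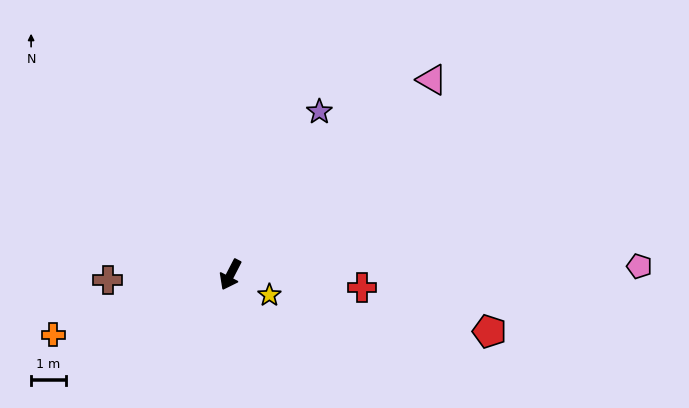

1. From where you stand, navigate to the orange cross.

turn right 44°, forward 5.3 m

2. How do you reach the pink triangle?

turn left 161°, forward 8.0 m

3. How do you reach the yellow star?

turn left 90°, forward 1.3 m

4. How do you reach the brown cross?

turn right 60°, forward 3.5 m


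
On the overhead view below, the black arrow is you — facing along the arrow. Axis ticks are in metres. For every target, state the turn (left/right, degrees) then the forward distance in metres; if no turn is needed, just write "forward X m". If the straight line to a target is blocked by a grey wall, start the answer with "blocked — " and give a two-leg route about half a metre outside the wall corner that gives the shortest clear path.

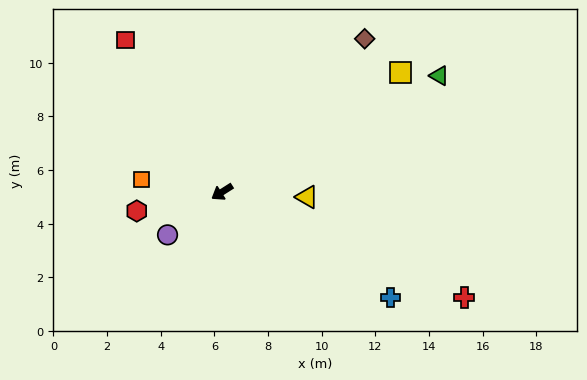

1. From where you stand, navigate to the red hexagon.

turn right 20°, forward 3.3 m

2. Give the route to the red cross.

turn left 124°, forward 9.8 m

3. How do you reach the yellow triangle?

turn left 144°, forward 3.2 m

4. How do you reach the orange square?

turn right 41°, forward 3.1 m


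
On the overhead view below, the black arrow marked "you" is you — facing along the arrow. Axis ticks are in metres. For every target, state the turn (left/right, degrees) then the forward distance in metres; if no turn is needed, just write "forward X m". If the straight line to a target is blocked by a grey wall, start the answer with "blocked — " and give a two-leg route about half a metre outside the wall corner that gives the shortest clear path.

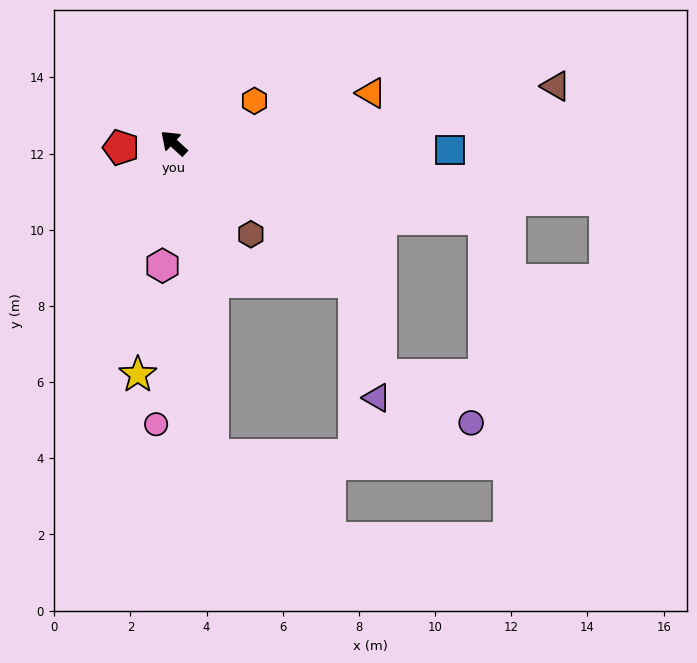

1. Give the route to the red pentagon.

turn left 47°, forward 1.4 m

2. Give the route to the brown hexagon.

turn left 173°, forward 3.1 m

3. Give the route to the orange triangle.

turn right 123°, forward 5.3 m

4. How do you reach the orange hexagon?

turn right 110°, forward 2.4 m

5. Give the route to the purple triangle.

blocked — turn right 175°, forward 6.0 m, then turn right 42°, forward 3.1 m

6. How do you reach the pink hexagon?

turn left 127°, forward 3.2 m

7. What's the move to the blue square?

turn right 139°, forward 7.3 m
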